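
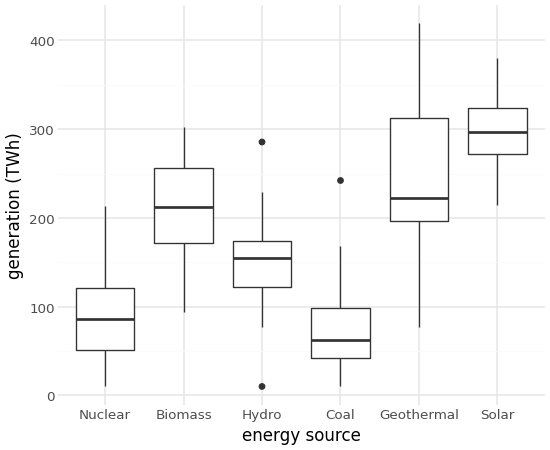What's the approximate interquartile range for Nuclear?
Q3 ≈ 120, Q1 ≈ 60; IQR ≈ 60.

≈ 60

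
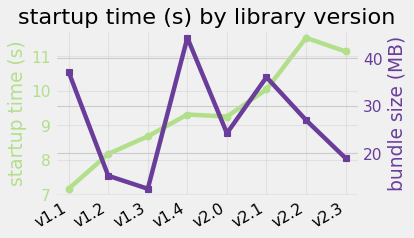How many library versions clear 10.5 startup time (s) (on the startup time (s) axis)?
2

Above 10.5: v2.2, v2.3.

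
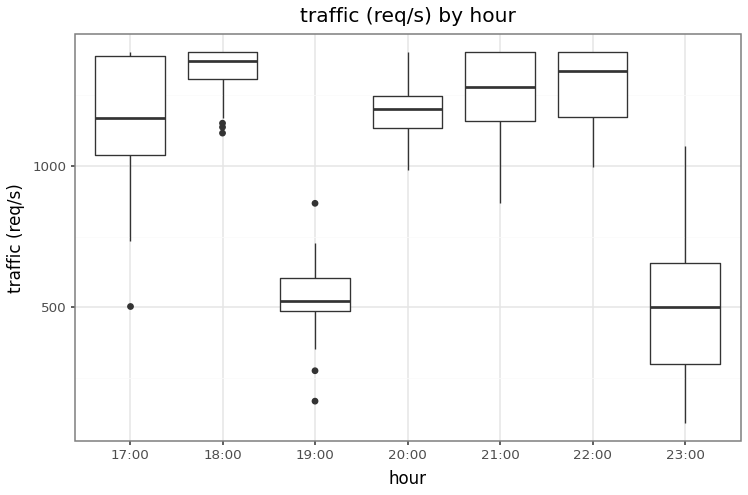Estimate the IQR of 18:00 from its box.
≈ 100

Q3 ≈ 1400, Q1 ≈ 1300; IQR ≈ 100.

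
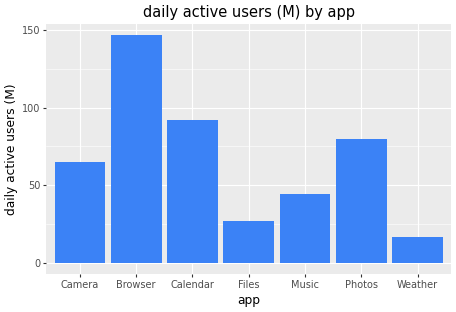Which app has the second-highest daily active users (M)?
Calendar

Top 3: Browser ≈ 140, Calendar ≈ 100, Photos ≈ 80.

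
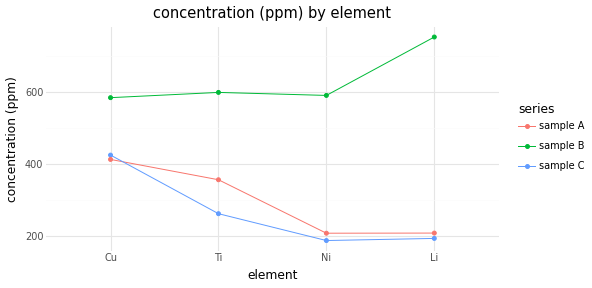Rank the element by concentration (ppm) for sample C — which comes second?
Top 3 for sample C: Cu ≈ 400, Ti ≈ 250, Li ≈ 200.

Ti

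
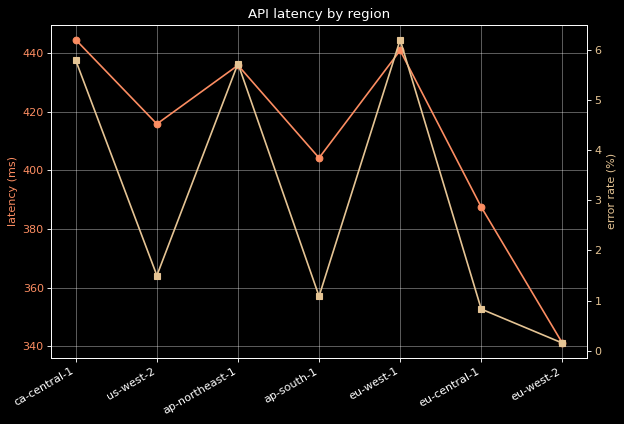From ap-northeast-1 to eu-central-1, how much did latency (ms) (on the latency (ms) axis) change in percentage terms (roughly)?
≈ -11.4%

ap-northeast-1 ≈ 440, eu-central-1 ≈ 390; (390 − 440) / 440 ≈ -11.4%.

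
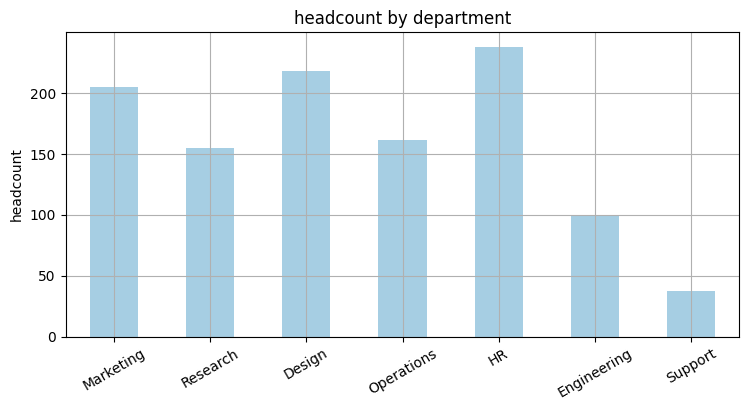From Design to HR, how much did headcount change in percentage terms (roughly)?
Design ≈ 220, HR ≈ 240; (240 − 220) / 220 ≈ +9.1%.

≈ +9.1%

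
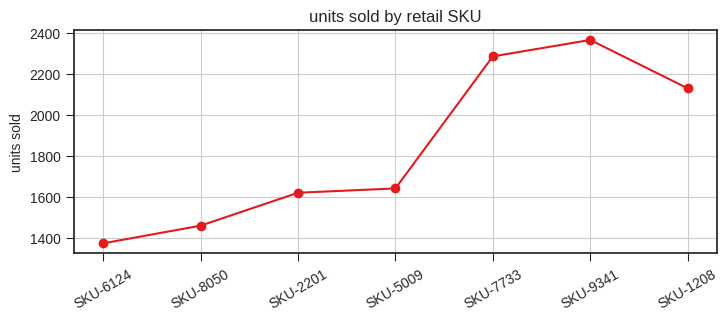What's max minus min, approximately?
≈ 1000

Max SKU-9341 ≈ 2400, min SKU-6124 ≈ 1400; range ≈ 1000.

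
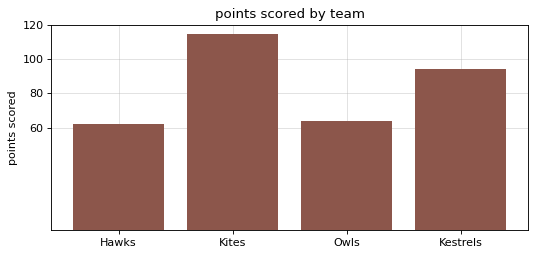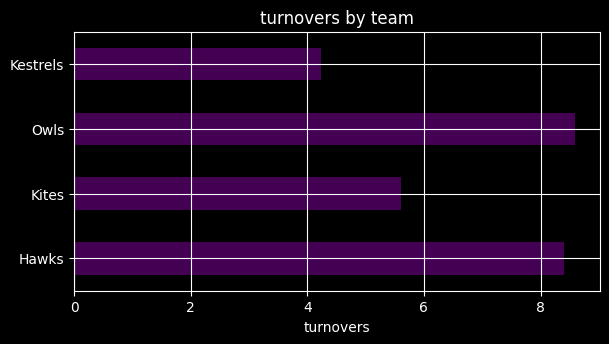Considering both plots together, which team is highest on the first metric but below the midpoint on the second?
Kites

Chart 2 median turnovers ≈ 7; below-median teams: Kites, Kestrels. Among those, Kites has the highest points scored (≈ 120).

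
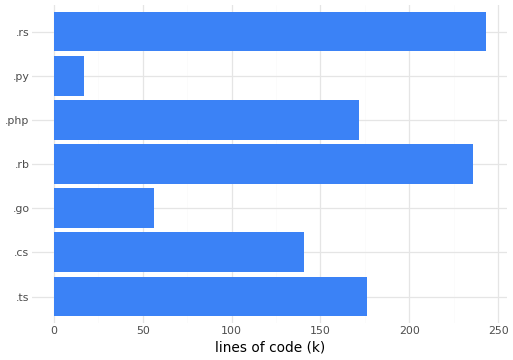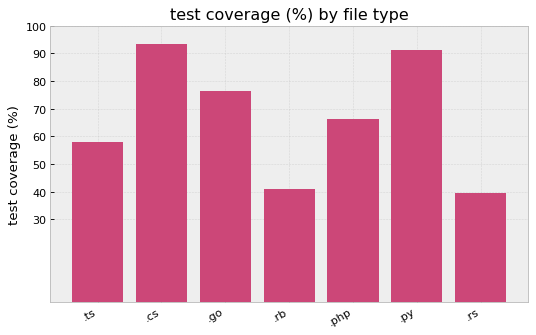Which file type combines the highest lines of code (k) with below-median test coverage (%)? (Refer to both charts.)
.rs

Chart 2 median test coverage (%) ≈ 70; below-median file types: .ts, .rb, .rs. Among those, .rs has the highest lines of code (k) (≈ 250).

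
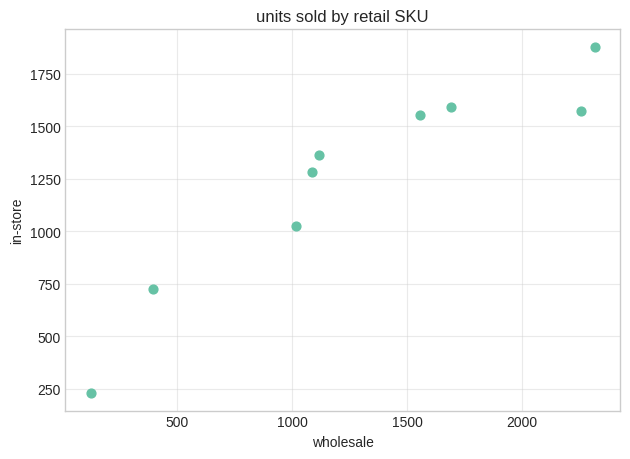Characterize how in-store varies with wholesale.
Points are positively correlated; strong (|r| ≈ 0.9).

positive, strong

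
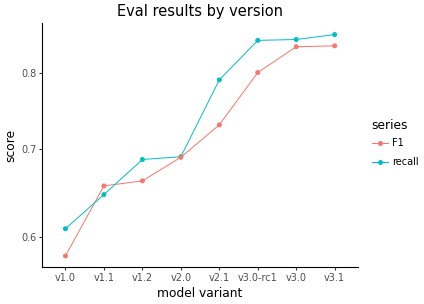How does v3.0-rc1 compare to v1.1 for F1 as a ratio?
v3.0-rc1 ≈ 0.80, v1.1 ≈ 0.65; 0.80/0.65 ≈ 1.23.

≈ 1.23×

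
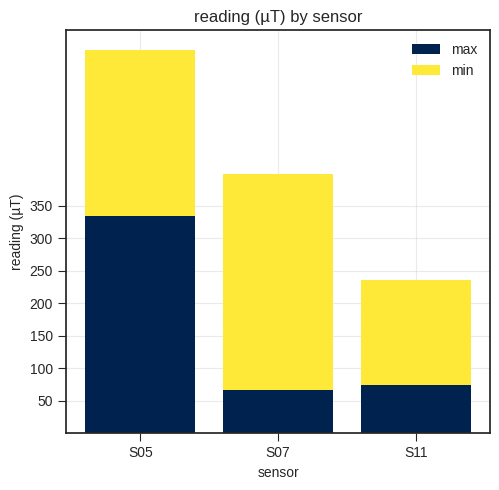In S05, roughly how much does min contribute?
≈ 250

min top ≈ 600, bottom ≈ 350; segment ≈ 250.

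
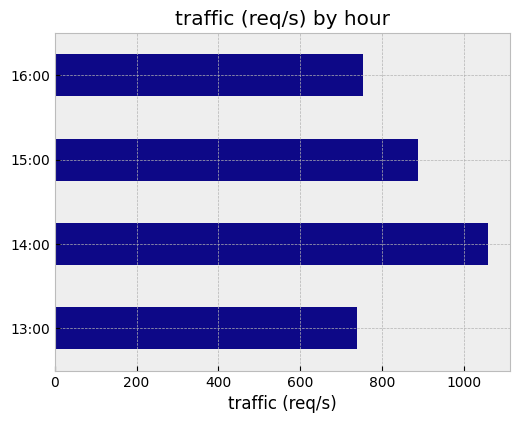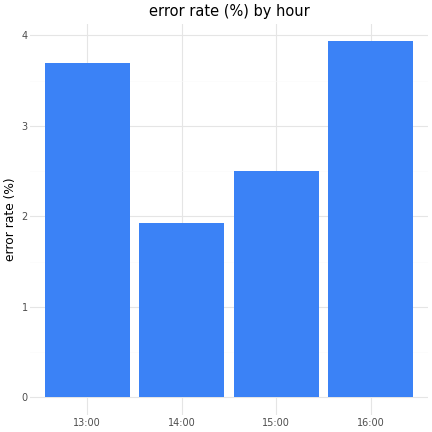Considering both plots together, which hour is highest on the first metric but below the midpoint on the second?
Chart 2 median error rate (%) ≈ 3; below-median hours: 14:00, 15:00. Among those, 14:00 has the highest traffic (req/s) (≈ 1100).

14:00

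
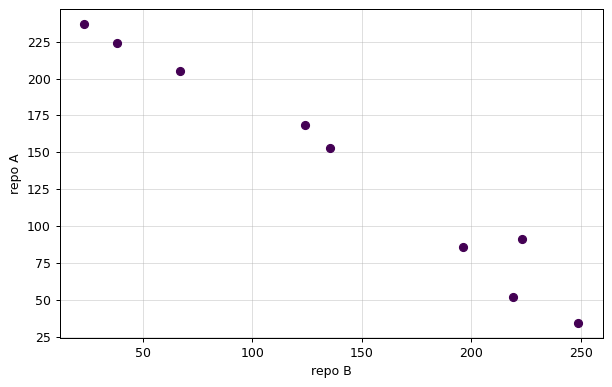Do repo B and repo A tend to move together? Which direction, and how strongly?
Points are negatively correlated; strong (|r| ≈ 1.0).

negative, strong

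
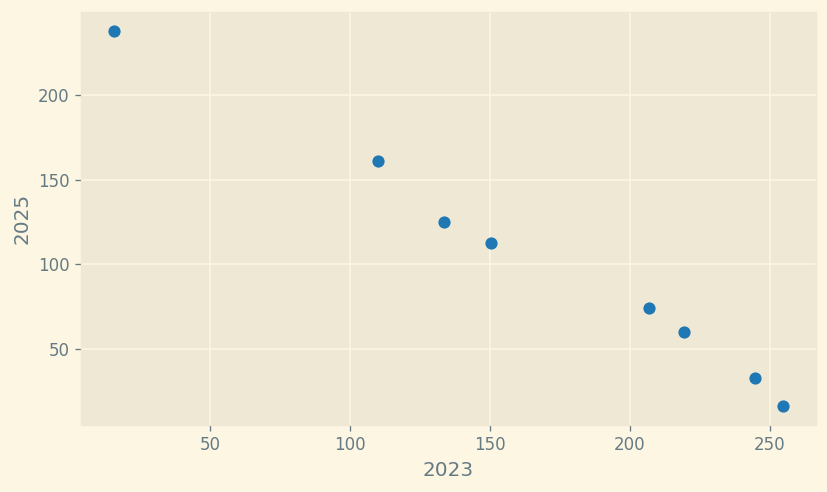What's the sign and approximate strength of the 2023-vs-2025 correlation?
Points are negatively correlated; strong (|r| ≈ 1.0).

negative, strong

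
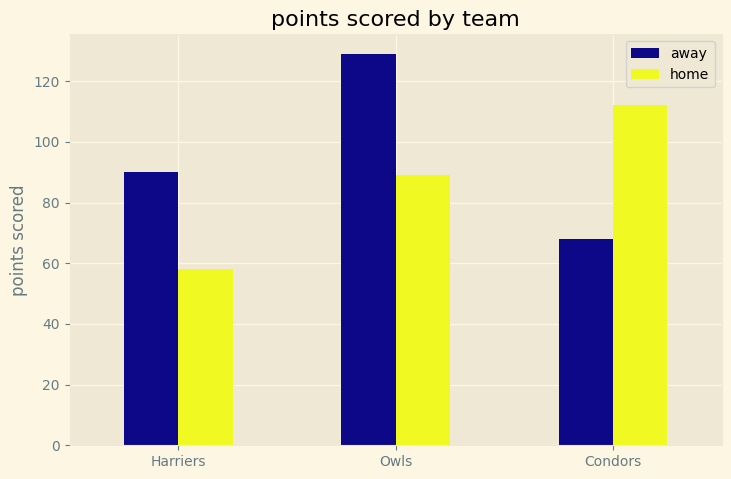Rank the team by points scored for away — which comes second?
Harriers

Top 3 for away: Owls ≈ 120, Harriers ≈ 80, Condors ≈ 60.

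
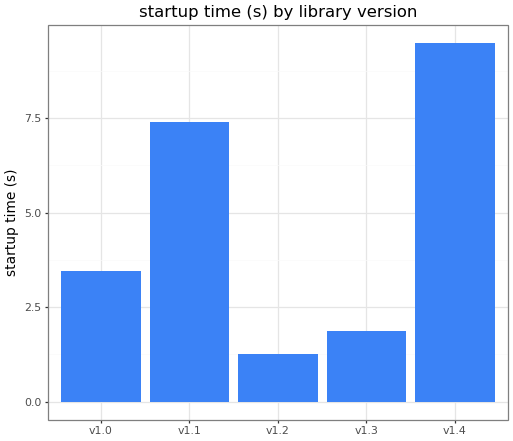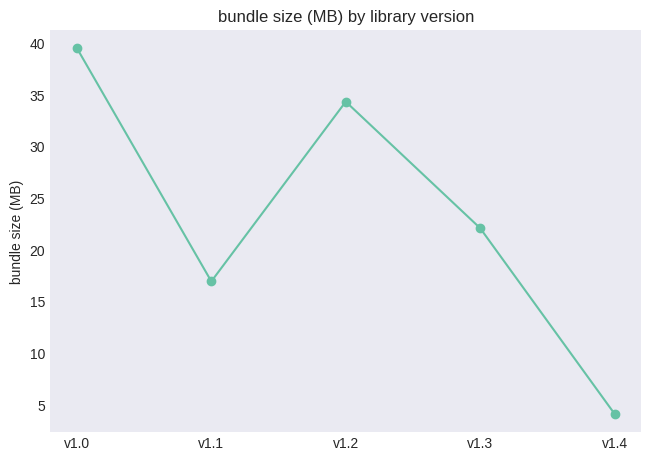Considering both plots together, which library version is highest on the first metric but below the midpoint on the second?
Chart 2 median bundle size (MB) ≈ 20; below-median library versions: v1.1, v1.4. Among those, v1.4 has the highest startup time (s) (≈ 9).

v1.4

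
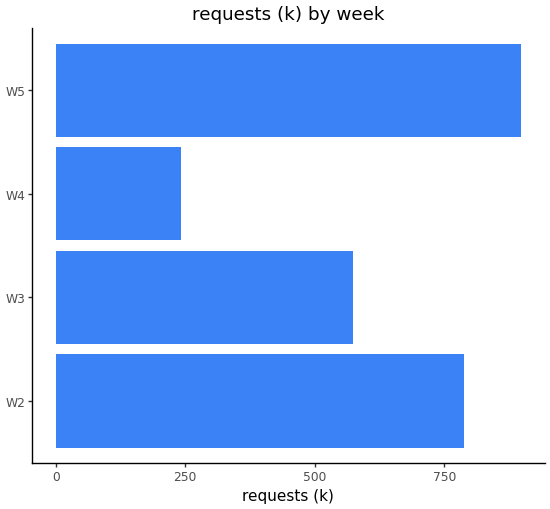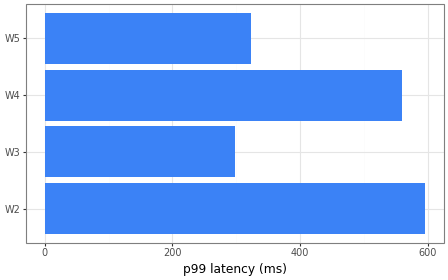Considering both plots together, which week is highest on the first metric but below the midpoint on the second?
W5

Chart 2 median p99 latency (ms) ≈ 400; below-median weeks: W3, W5. Among those, W5 has the highest requests (k) (≈ 900).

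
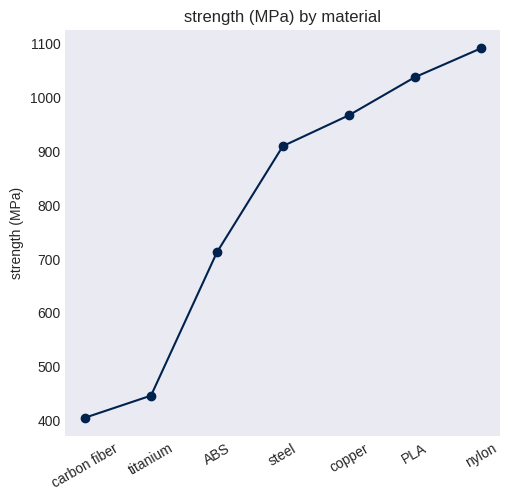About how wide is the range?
Max nylon ≈ 1100, min carbon fiber ≈ 400; range ≈ 700.

≈ 700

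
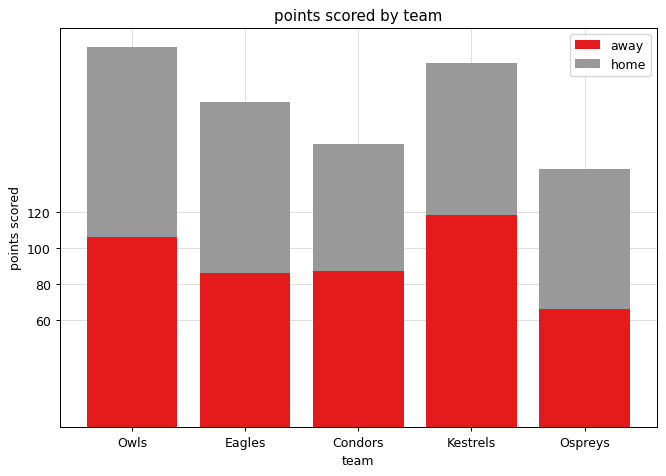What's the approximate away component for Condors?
≈ 80

away top ≈ 80, bottom ≈ 0; segment ≈ 80.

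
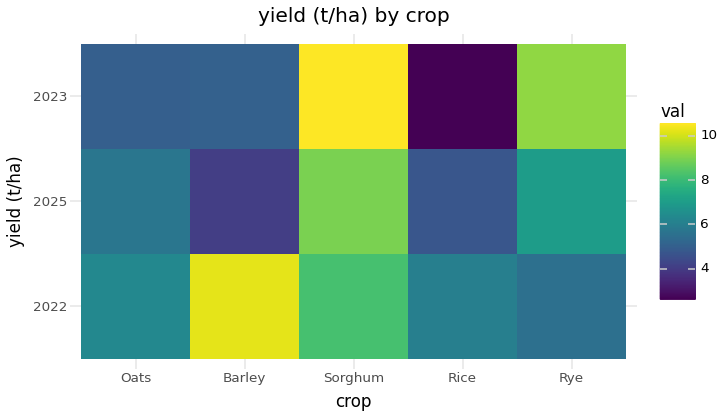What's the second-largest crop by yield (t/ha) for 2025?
Top 3 for 2025: Sorghum ≈ 9, Rye ≈ 7, Oats ≈ 6.

Rye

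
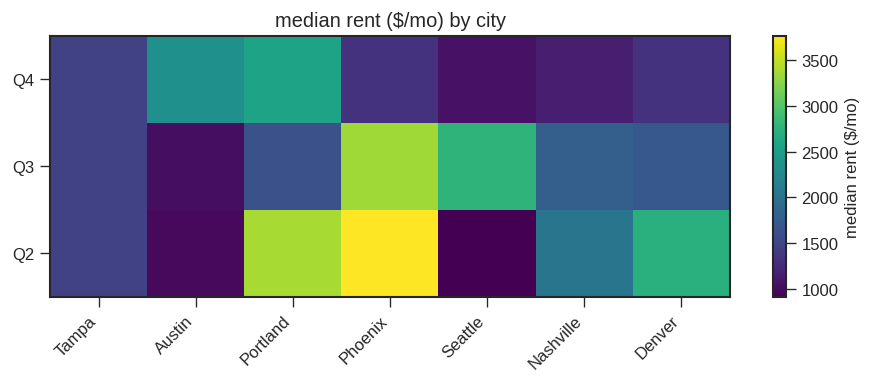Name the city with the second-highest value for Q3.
Seattle

Top 3 for Q3: Phoenix ≈ 3500, Seattle ≈ 3000, Nashville ≈ 2000.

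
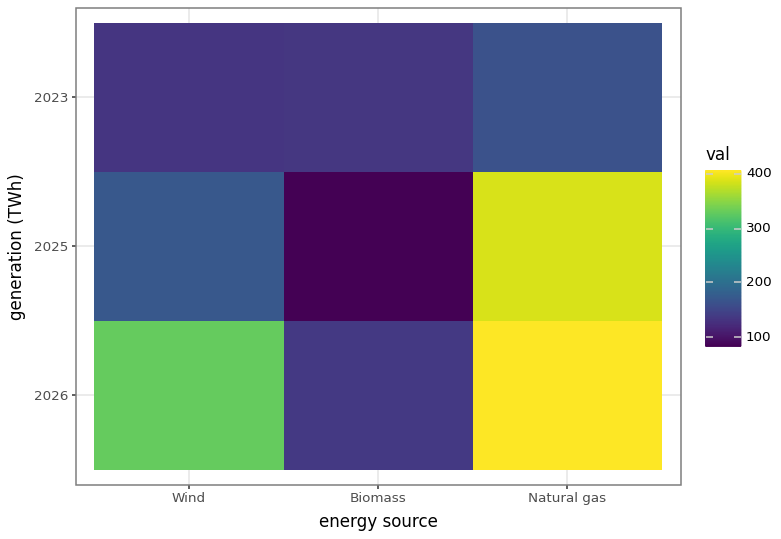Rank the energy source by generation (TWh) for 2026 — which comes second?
Wind

Top 3 for 2026: Natural gas ≈ 400, Wind ≈ 350, Biomass ≈ 150.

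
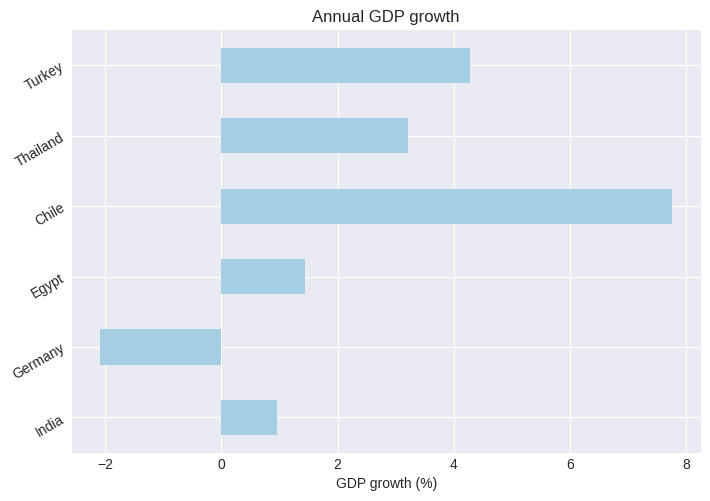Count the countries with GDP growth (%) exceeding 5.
Above 5: Chile.

1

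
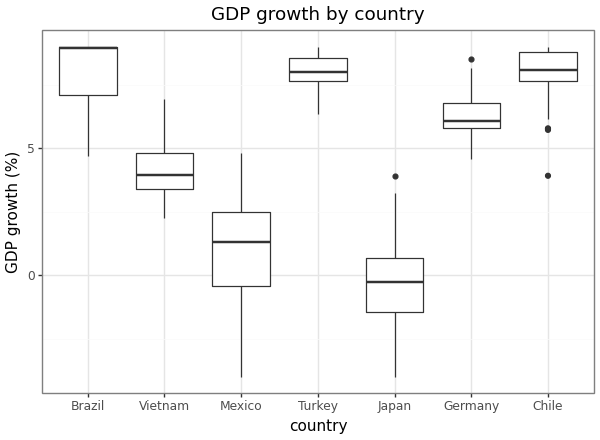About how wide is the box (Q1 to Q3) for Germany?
Q3 ≈ 7, Q1 ≈ 6; IQR ≈ 1.

≈ 1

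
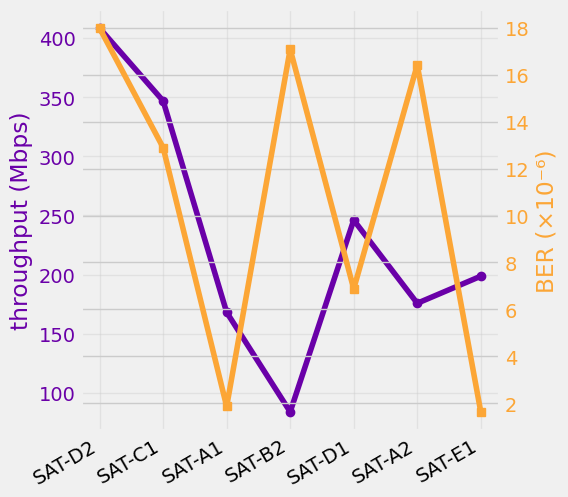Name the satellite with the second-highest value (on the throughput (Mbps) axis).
Top 3 (on the throughput (Mbps) axis): SAT-D2 ≈ 400, SAT-C1 ≈ 350, SAT-D1 ≈ 250.

SAT-C1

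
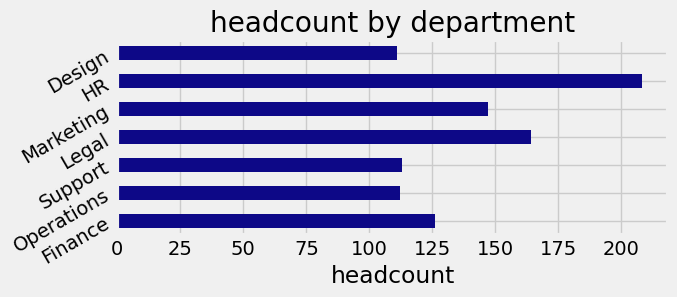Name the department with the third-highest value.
Marketing

Top 4: HR ≈ 200, Legal ≈ 160, Marketing ≈ 140, Finance ≈ 120.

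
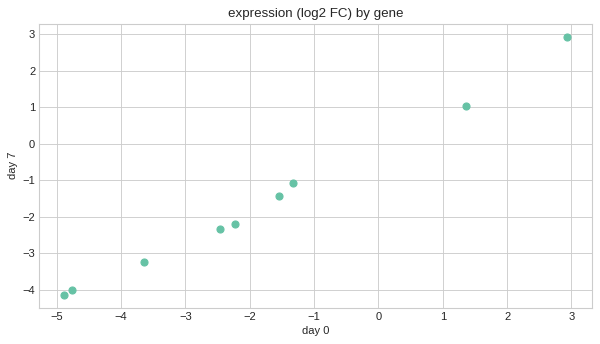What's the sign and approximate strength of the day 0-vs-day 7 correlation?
positive, strong

Points are positively correlated; strong (|r| ≈ 1.0).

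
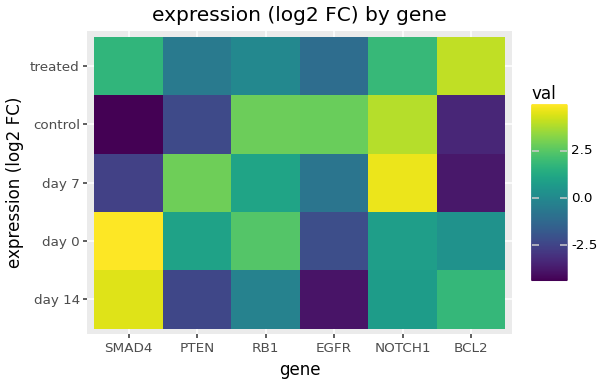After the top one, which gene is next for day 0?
Top 3 for day 0: SMAD4 ≈ 5, RB1 ≈ 2, PTEN ≈ 1.

RB1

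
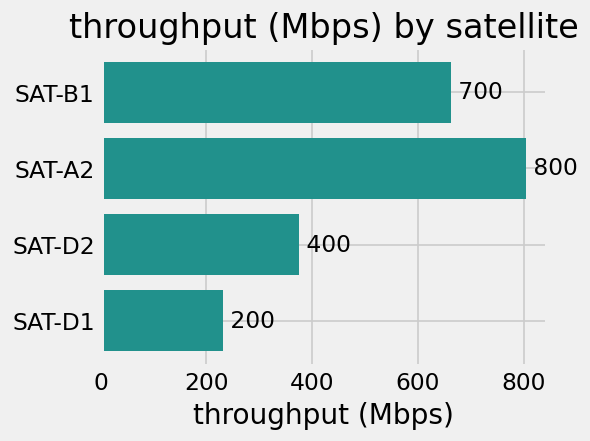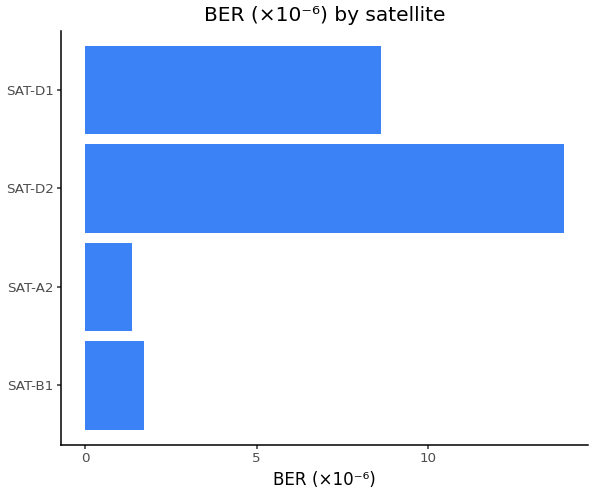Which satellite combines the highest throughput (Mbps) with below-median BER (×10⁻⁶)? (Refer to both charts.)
SAT-A2

Chart 2 median BER (×10⁻⁶) ≈ 6; below-median satellites: SAT-B1, SAT-A2. Among those, SAT-A2 has the highest throughput (Mbps) (≈ 800).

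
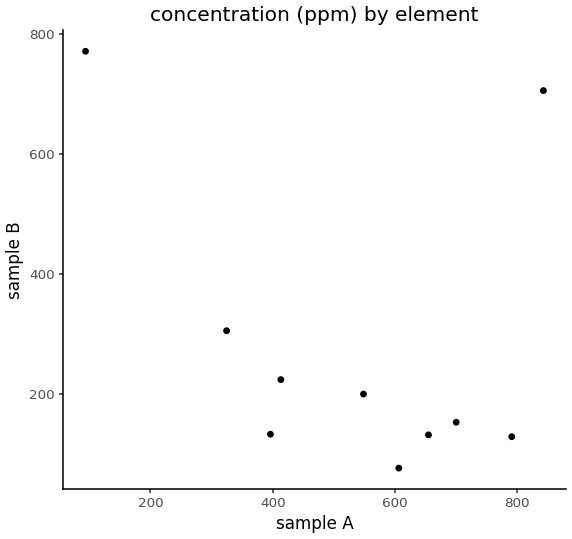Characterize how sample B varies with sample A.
negative, weak

Points are negatively correlated; weak (|r| ≈ 0.3).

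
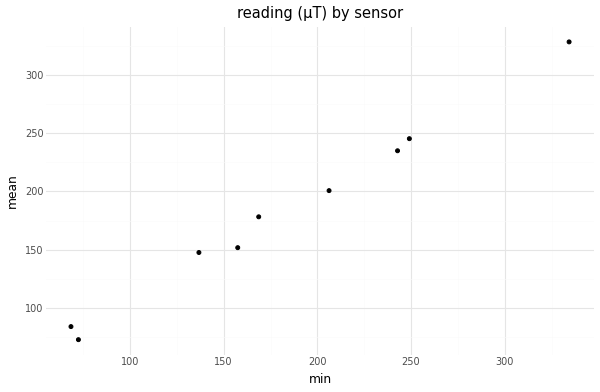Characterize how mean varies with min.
positive, strong

Points are positively correlated; strong (|r| ≈ 1.0).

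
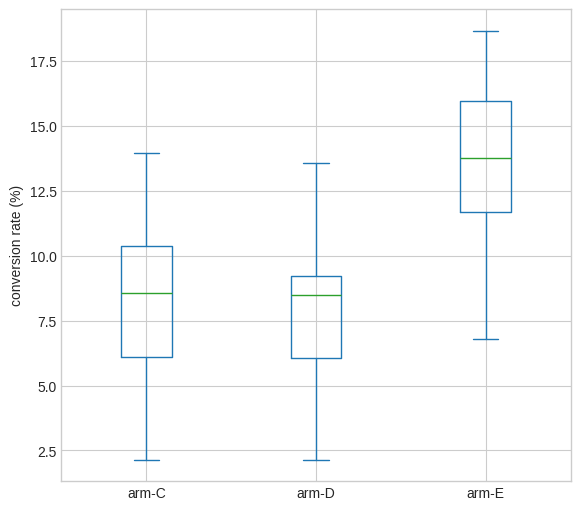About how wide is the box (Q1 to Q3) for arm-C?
≈ 4.5

Q3 ≈ 10.5, Q1 ≈ 6.0; IQR ≈ 4.5.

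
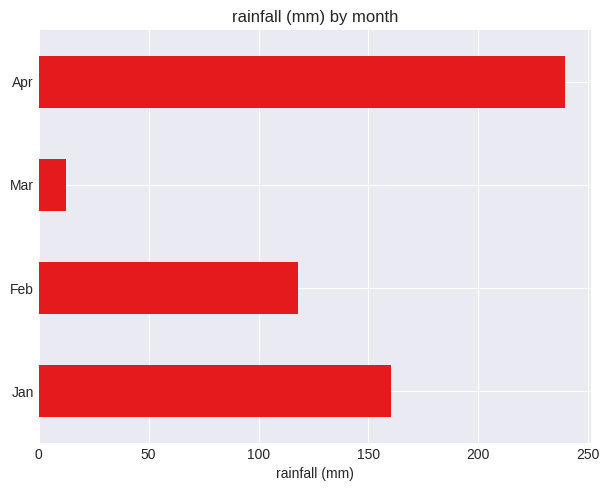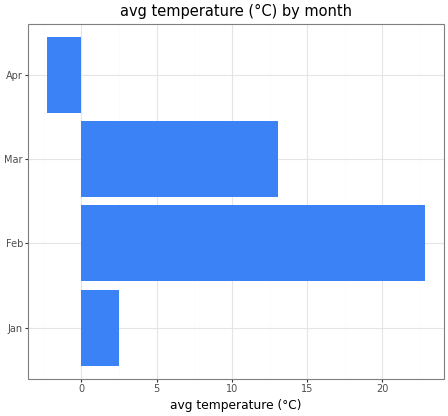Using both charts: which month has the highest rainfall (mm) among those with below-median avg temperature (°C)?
Apr

Chart 2 median avg temperature (°C) ≈ 10; below-median months: Jan, Apr. Among those, Apr has the highest rainfall (mm) (≈ 250).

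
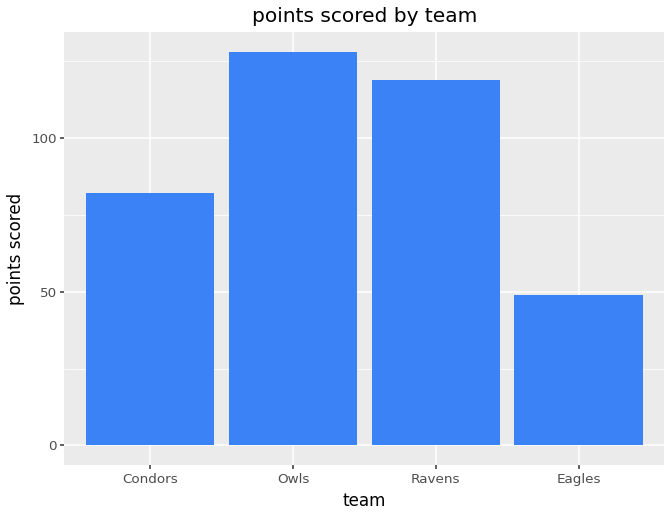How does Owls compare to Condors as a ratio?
Owls ≈ 120, Condors ≈ 80; 120/80 ≈ 1.5.

≈ 1.5×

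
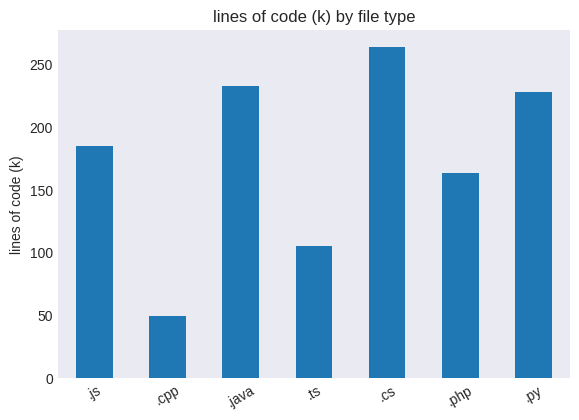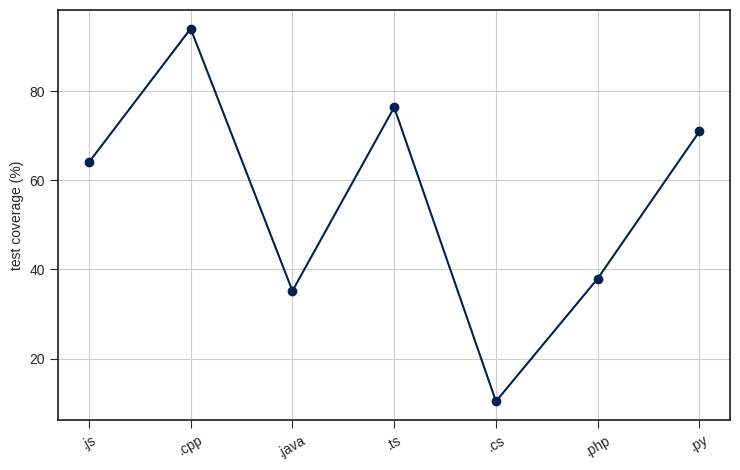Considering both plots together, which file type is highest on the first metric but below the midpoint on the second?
.cs

Chart 2 median test coverage (%) ≈ 60; below-median file types: .java, .cs, .php. Among those, .cs has the highest lines of code (k) (≈ 275).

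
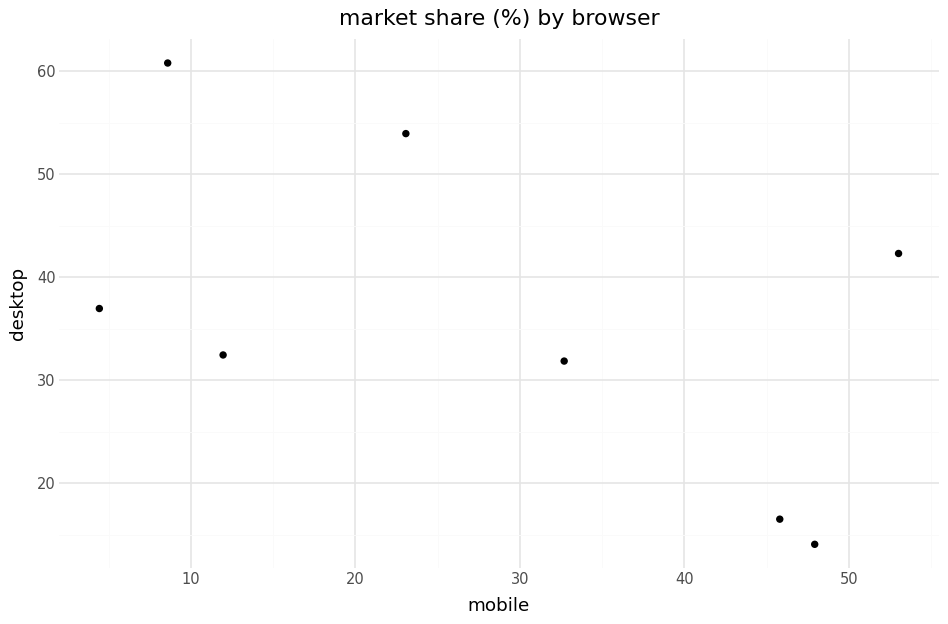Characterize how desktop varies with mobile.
Points are negatively correlated; moderate (|r| ≈ 0.5).

negative, moderate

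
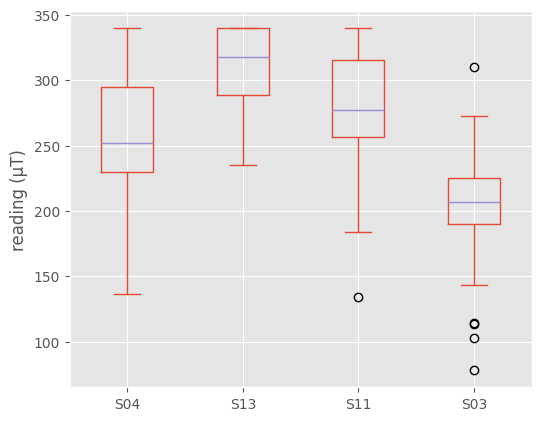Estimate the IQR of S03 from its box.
Q3 ≈ 230, Q1 ≈ 190; IQR ≈ 40.

≈ 40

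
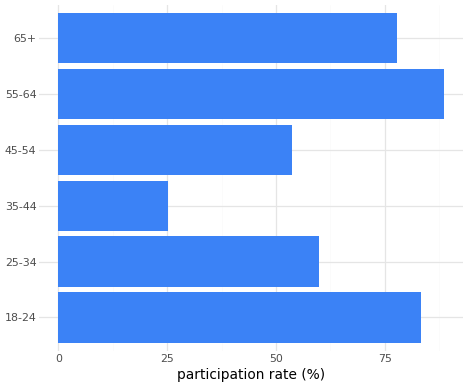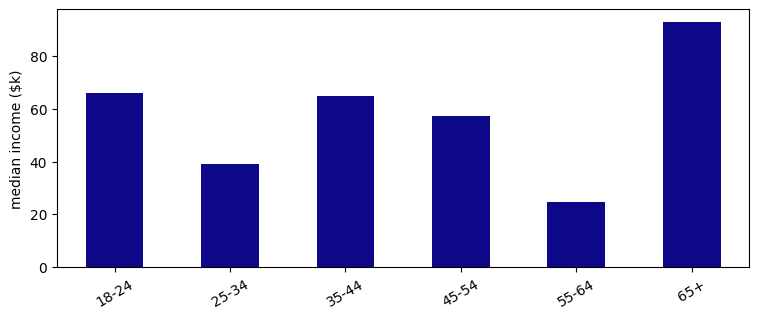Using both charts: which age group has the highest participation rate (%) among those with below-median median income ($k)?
Chart 2 median median income ($k) ≈ 60; below-median age groups: 25-34, 45-54, 55-64. Among those, 55-64 has the highest participation rate (%) (≈ 90).

55-64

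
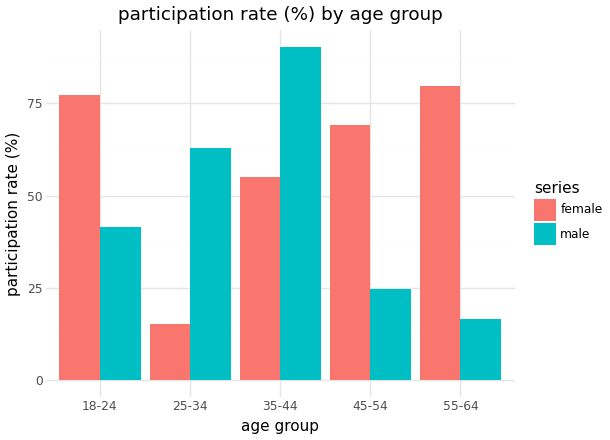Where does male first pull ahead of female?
25-34

18-24: male ≈ 40 vs female ≈ 80 (not yet); 25-34: male ≈ 60 vs female ≈ 20 (first crossover).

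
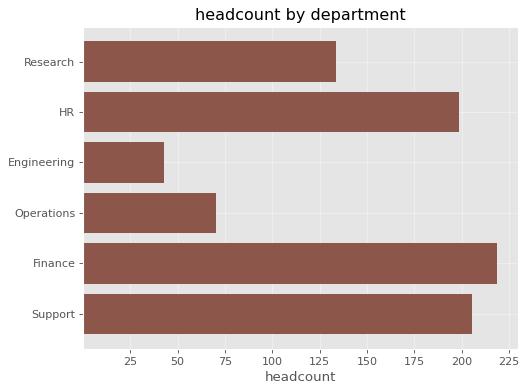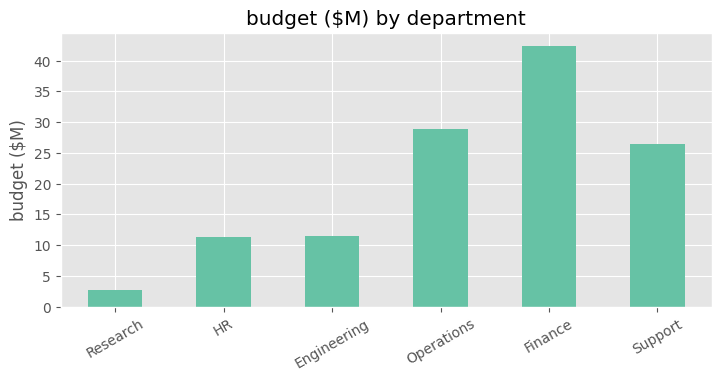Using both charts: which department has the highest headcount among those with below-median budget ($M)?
HR

Chart 2 median budget ($M) ≈ 20; below-median departments: Research, HR, Engineering. Among those, HR has the highest headcount (≈ 200).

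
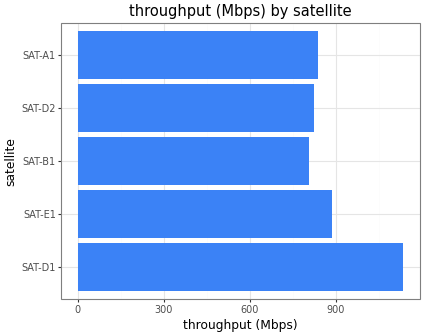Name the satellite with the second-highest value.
Top 3: SAT-D1 ≈ 1100, SAT-E1 ≈ 900, SAT-A1 ≈ 800.

SAT-E1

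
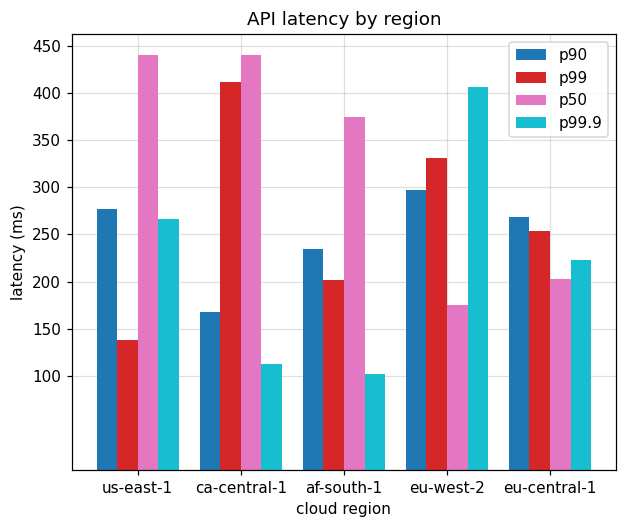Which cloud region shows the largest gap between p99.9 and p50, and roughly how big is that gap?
ca-central-1, ≈ 350 ms

ca-central-1: p99.9 ≈ 100, p50 ≈ 450 → gap ≈ 350. Next-largest (af-south-1) is only ≈ 250.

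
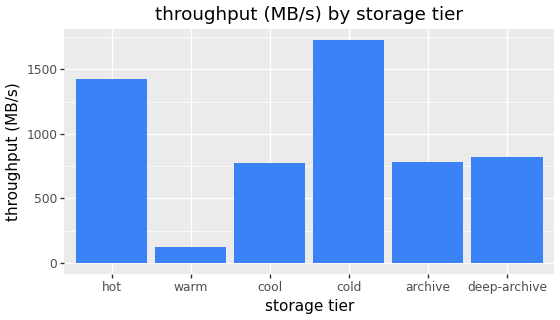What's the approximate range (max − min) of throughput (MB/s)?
≈ 1600

Max cold ≈ 1800, min warm ≈ 200; range ≈ 1600.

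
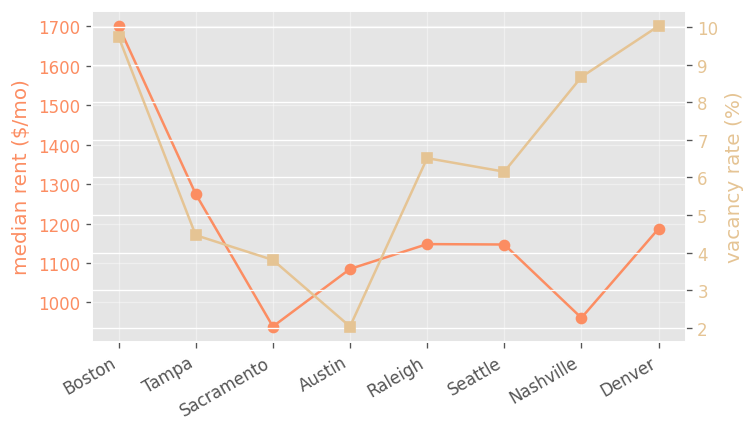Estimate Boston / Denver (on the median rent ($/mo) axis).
Boston ≈ 1700, Denver ≈ 1200; 1700/1200 ≈ 1.42.

≈ 1.42×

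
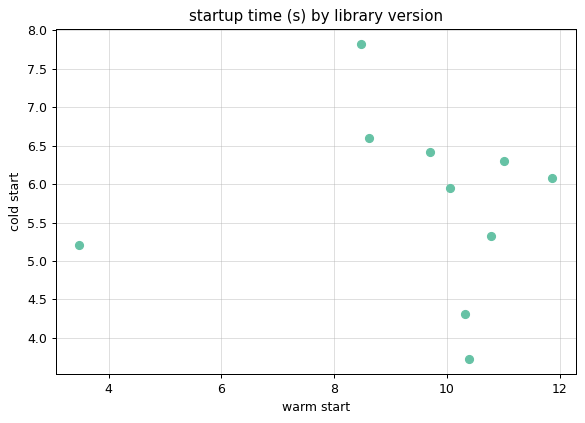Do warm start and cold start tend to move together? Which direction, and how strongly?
no clear correlation

Points are roughly uncorrelated; weak (|r| ≈ 0.1).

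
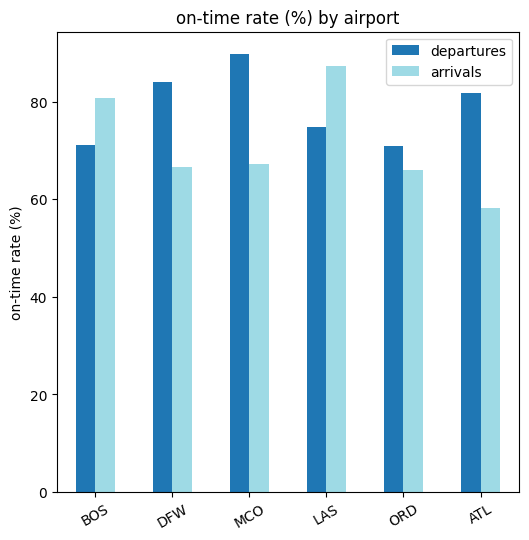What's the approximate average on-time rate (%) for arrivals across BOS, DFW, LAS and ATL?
≈ 75

(80 + 70 + 90 + 60) / 4 ≈ 75.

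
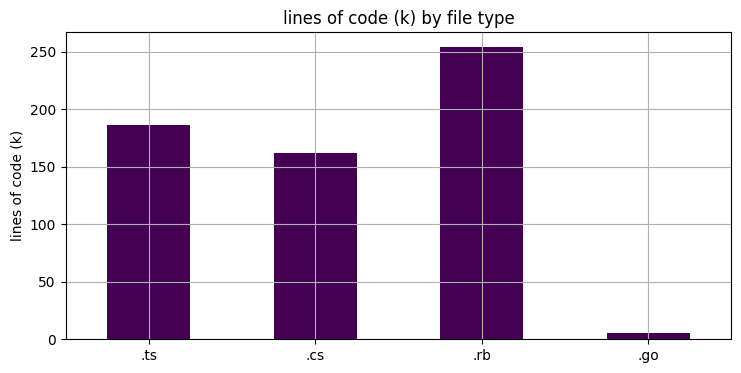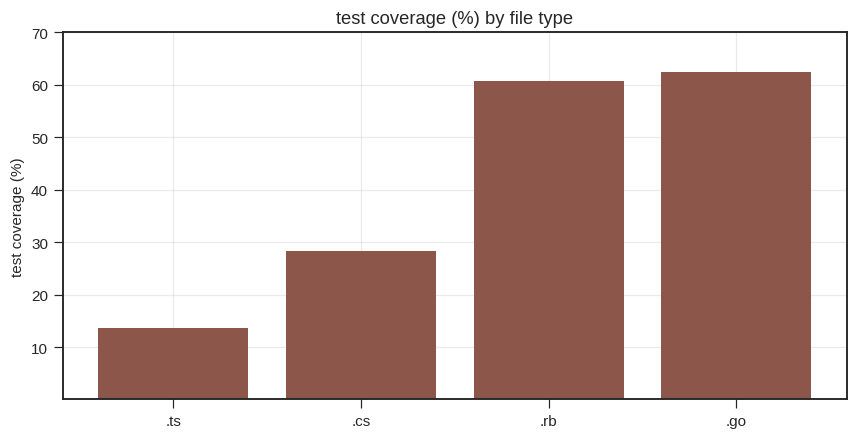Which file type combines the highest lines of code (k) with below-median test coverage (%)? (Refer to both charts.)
.ts

Chart 2 median test coverage (%) ≈ 40; below-median file types: .ts, .cs. Among those, .ts has the highest lines of code (k) (≈ 175).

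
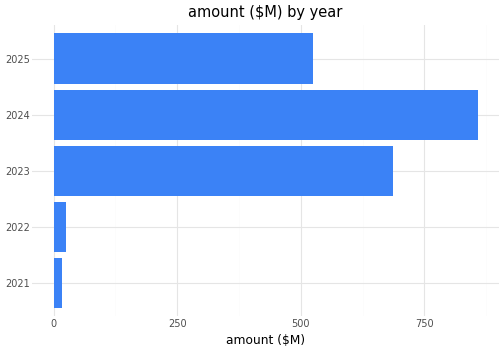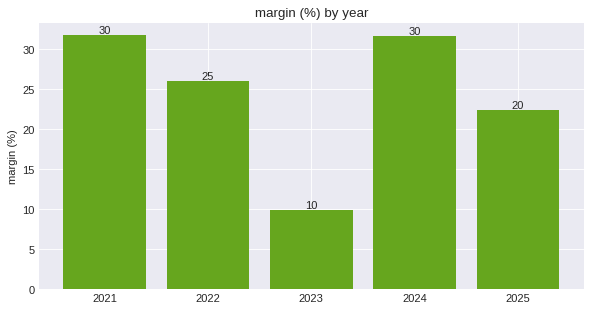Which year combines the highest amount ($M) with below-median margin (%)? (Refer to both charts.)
Chart 2 median margin (%) ≈ 25; below-median years: 2023, 2025. Among those, 2023 has the highest amount ($M) (≈ 700).

2023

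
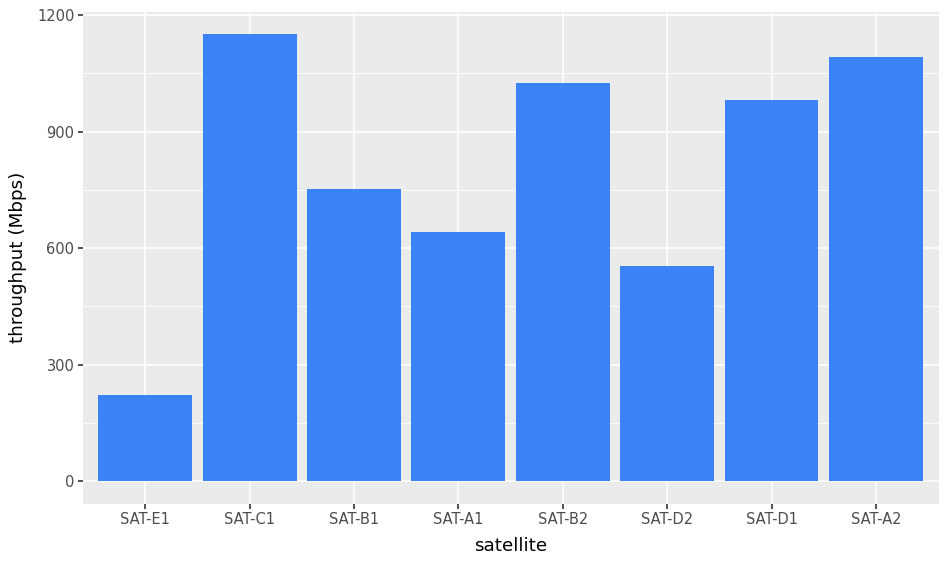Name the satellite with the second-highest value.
Top 3: SAT-C1 ≈ 1200, SAT-A2 ≈ 1100, SAT-B2 ≈ 1000.

SAT-A2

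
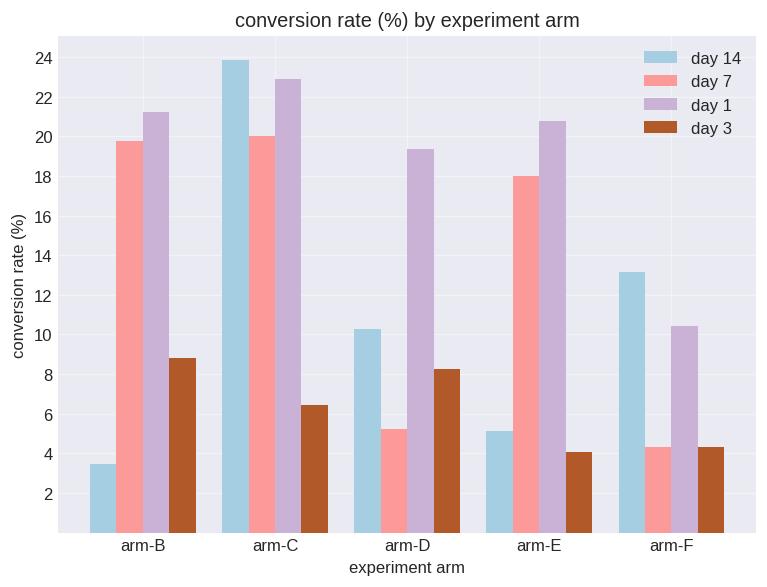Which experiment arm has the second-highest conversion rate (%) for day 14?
Top 3 for day 14: arm-C ≈ 24, arm-F ≈ 14, arm-D ≈ 10.

arm-F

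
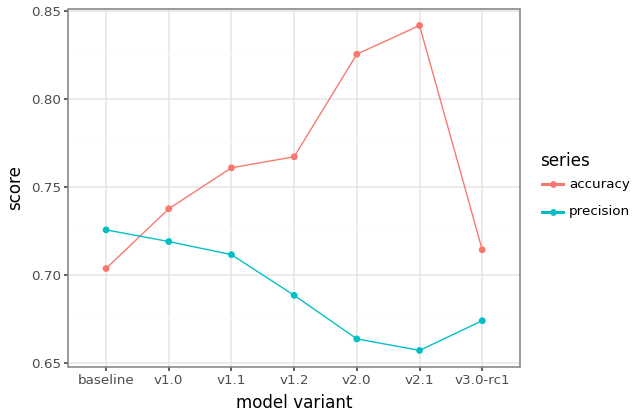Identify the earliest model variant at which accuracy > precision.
v1.0

baseline: accuracy ≈ 0.70 vs precision ≈ 0.72 (not yet); v1.0: accuracy ≈ 0.74 vs precision ≈ 0.72 (first crossover).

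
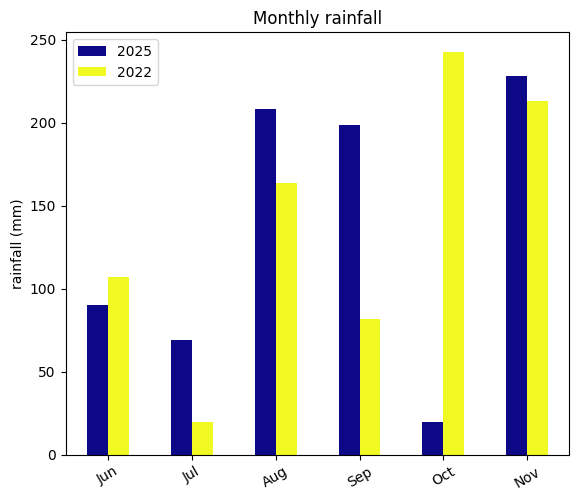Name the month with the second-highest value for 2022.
Nov

Top 3 for 2022: Oct ≈ 250, Nov ≈ 225, Aug ≈ 175.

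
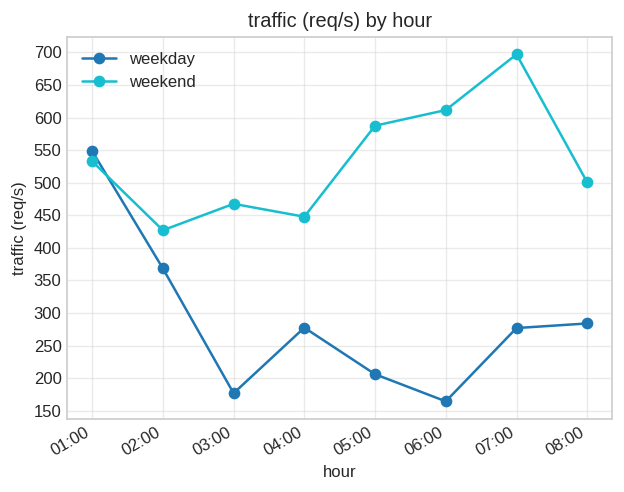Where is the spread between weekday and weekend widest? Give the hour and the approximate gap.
06:00: weekday ≈ 150, weekend ≈ 600 → gap ≈ 450. Next-largest (07:00) is only ≈ 400.

06:00, ≈ 450 req/s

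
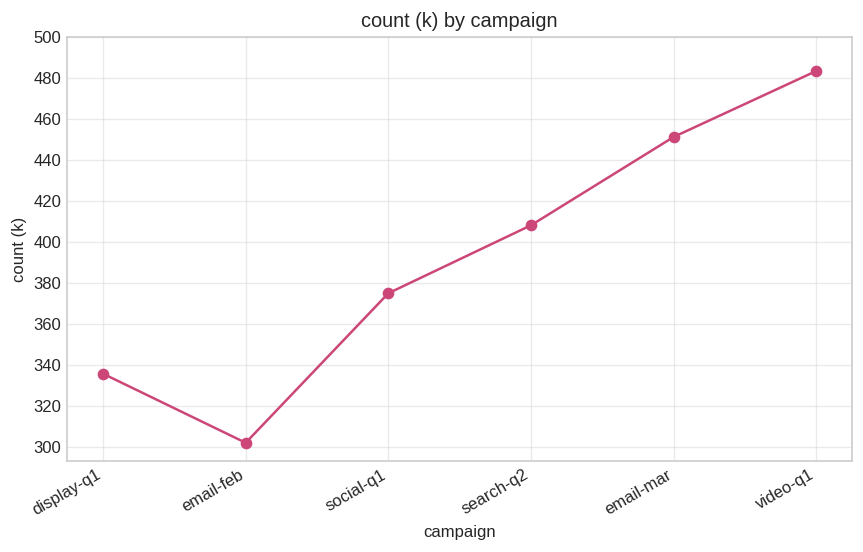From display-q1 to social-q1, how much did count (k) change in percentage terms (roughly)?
display-q1 ≈ 340, social-q1 ≈ 380; (380 − 340) / 340 ≈ +11.8%.

≈ +11.8%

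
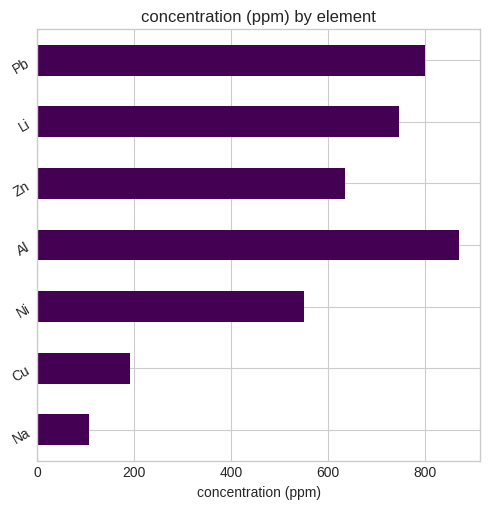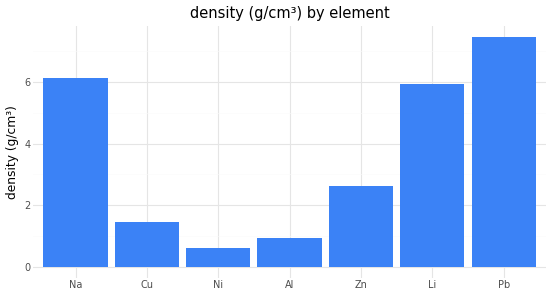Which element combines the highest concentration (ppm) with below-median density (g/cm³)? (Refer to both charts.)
Al

Chart 2 median density (g/cm³) ≈ 3; below-median elements: Cu, Ni, Al. Among those, Al has the highest concentration (ppm) (≈ 900).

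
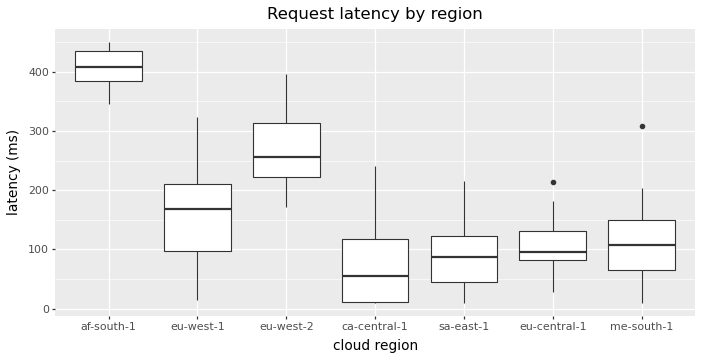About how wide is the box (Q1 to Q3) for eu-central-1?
≈ 50

Q3 ≈ 150, Q1 ≈ 100; IQR ≈ 50.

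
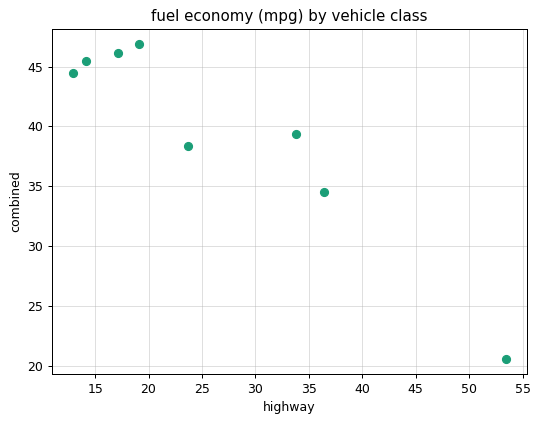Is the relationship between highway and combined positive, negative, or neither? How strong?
negative, strong

Points are negatively correlated; strong (|r| ≈ 0.9).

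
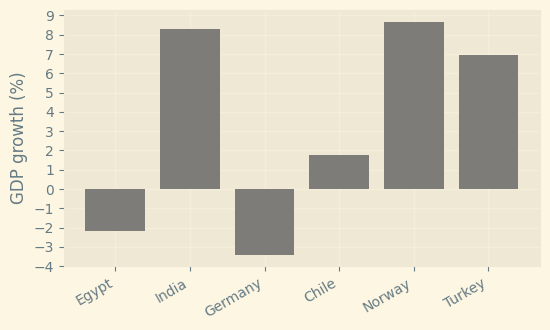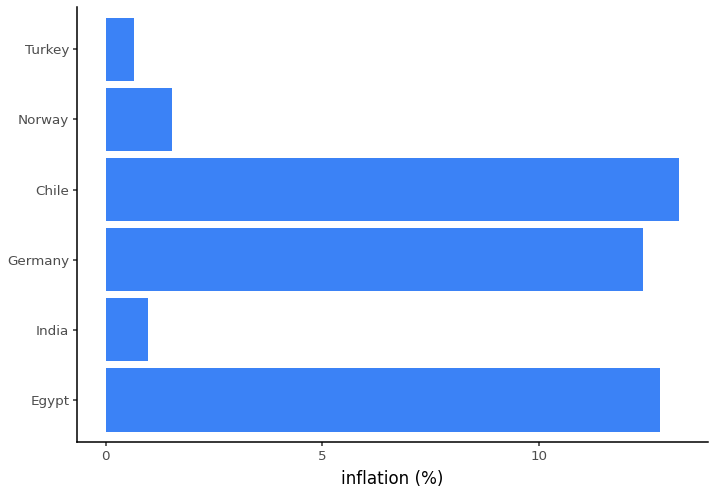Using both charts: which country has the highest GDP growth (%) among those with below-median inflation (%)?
Norway

Chart 2 median inflation (%) ≈ 6; below-median countries: India, Norway, Turkey. Among those, Norway has the highest GDP growth (%) (≈ 9).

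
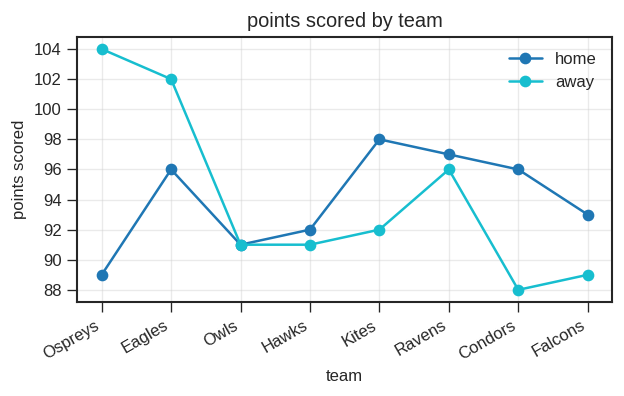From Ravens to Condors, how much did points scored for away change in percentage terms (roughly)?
Ravens ≈ 96, Condors ≈ 88; (88 − 96) / 96 ≈ -8.3%.

≈ -8.3%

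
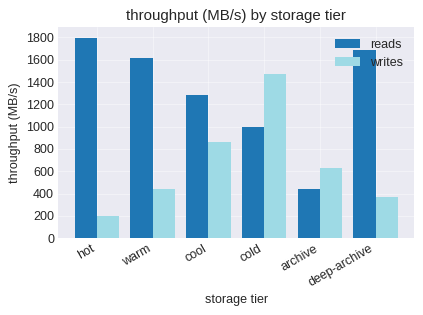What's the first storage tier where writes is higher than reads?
cold

cool: writes ≈ 800 vs reads ≈ 1200 (not yet); cold: writes ≈ 1400 vs reads ≈ 1000 (first crossover).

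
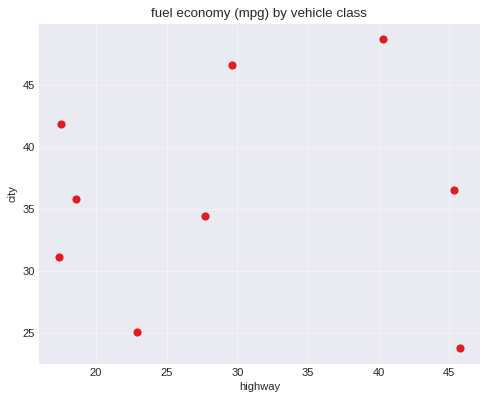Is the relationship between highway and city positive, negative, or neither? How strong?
Points are roughly uncorrelated; weak (|r| ≈ 0.0).

no clear correlation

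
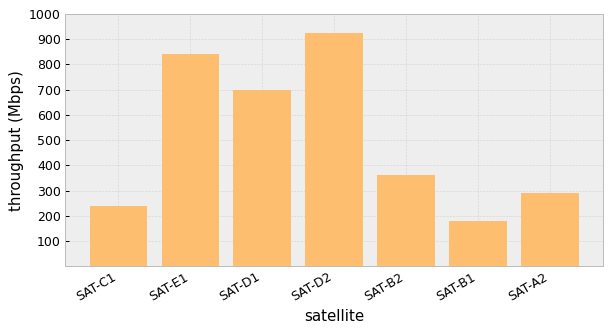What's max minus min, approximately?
Max SAT-D2 ≈ 900, min SAT-B1 ≈ 200; range ≈ 700.

≈ 700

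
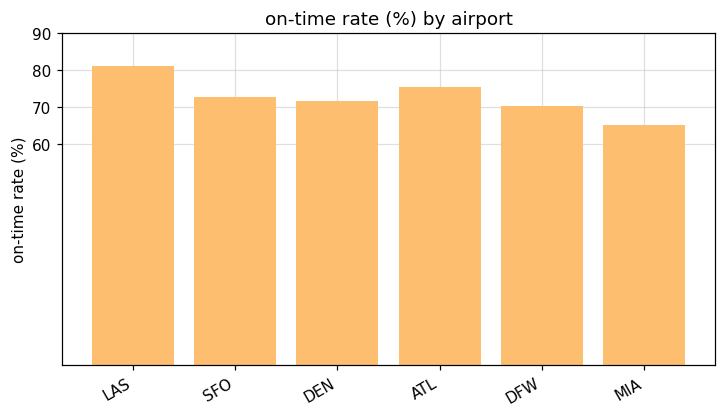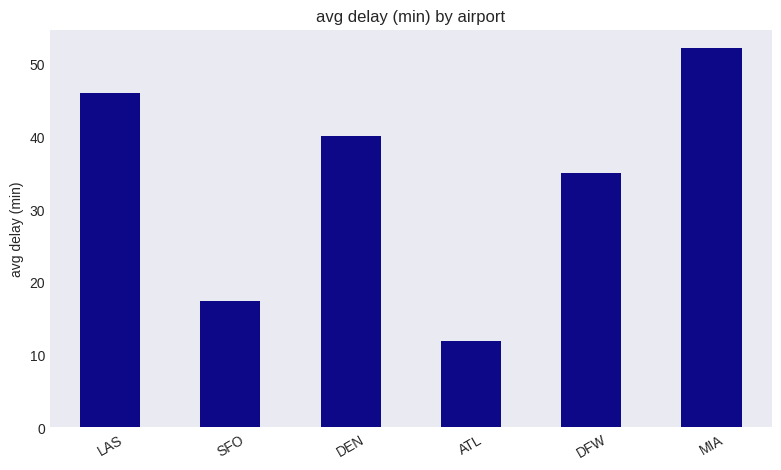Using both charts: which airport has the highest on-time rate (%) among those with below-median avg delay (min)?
ATL

Chart 2 median avg delay (min) ≈ 40; below-median airports: SFO, ATL, DFW. Among those, ATL has the highest on-time rate (%) (≈ 80).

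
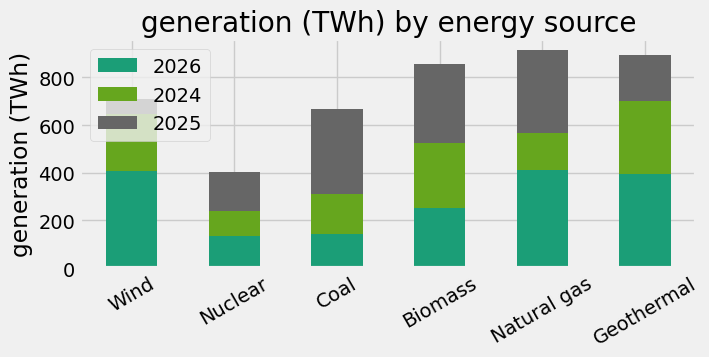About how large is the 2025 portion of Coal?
2025 top ≈ 700, bottom ≈ 300; segment ≈ 400.

≈ 400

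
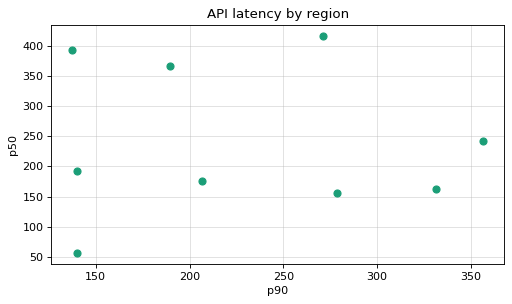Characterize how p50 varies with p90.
no clear correlation

Points are roughly uncorrelated; weak (|r| ≈ 0.0).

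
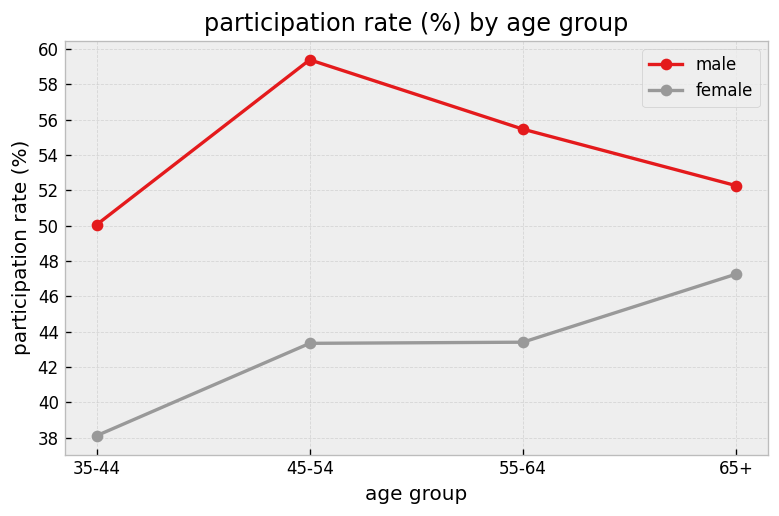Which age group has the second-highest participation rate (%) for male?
Top 3 for male: 45-54 ≈ 60, 55-64 ≈ 56, 65+ ≈ 52.

55-64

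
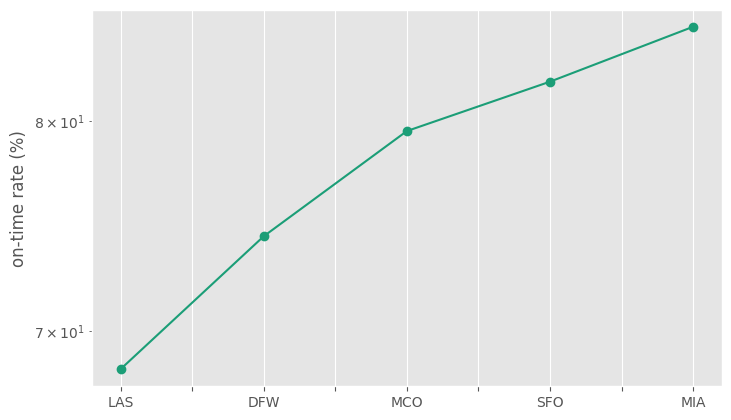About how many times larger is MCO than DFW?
MCO ≈ 80, DFW ≈ 74; 80/74 ≈ 1.08.

≈ 1.08×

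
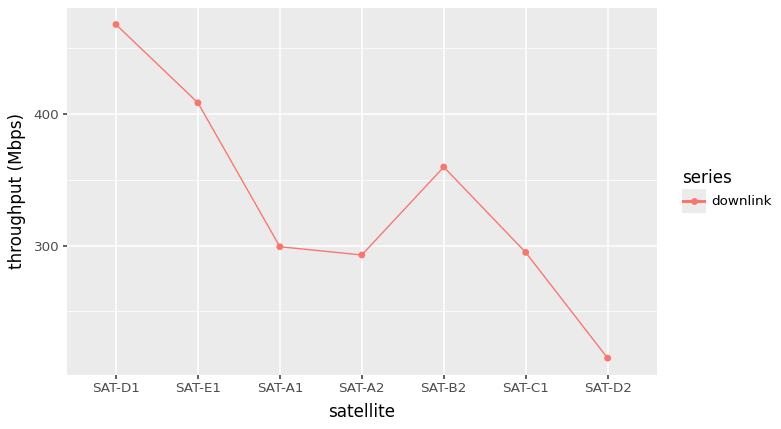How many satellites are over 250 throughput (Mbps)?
6

Above 250: SAT-D1, SAT-E1, SAT-A1, SAT-A2, SAT-B2, SAT-C1.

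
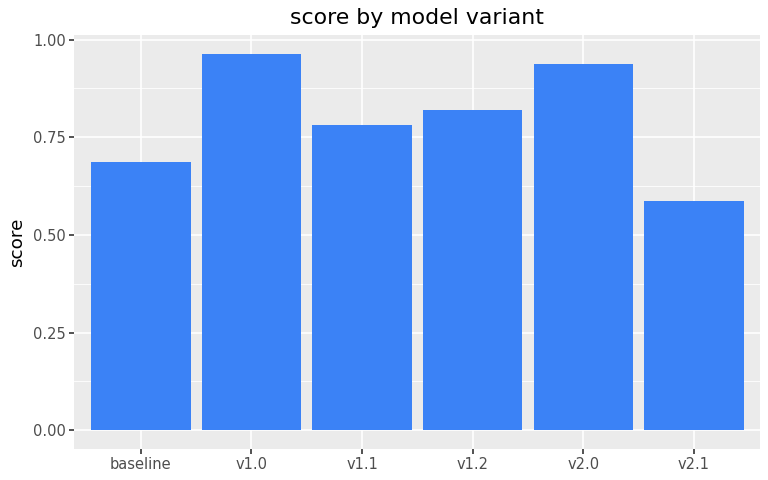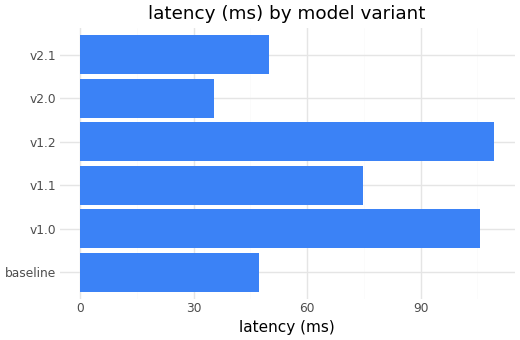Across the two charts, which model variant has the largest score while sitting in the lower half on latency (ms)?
v2.0

Chart 2 median latency (ms) ≈ 60; below-median model variants: baseline, v2.0, v2.1. Among those, v2.0 has the highest score (≈ 0.9).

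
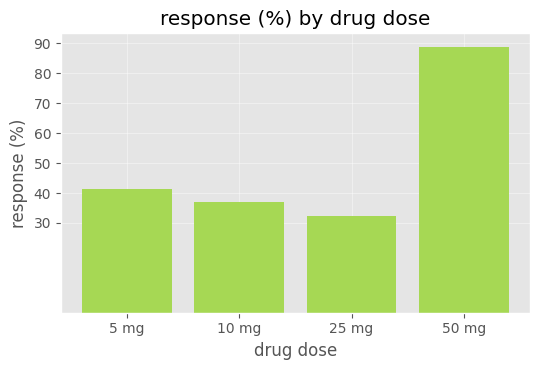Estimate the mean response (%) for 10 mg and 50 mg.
≈ 65

(40 + 90) / 2 ≈ 65.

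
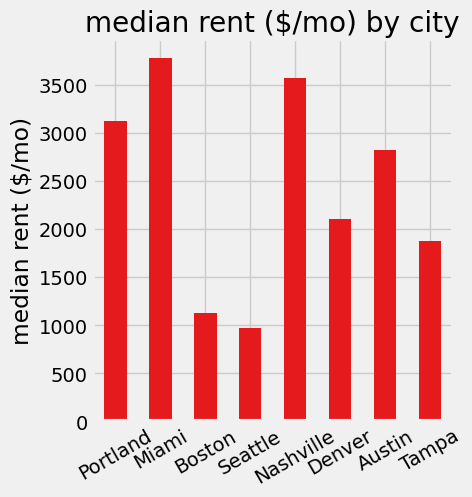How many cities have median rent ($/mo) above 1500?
Above 1500: Portland, Miami, Nashville, Denver, Austin, Tampa.

6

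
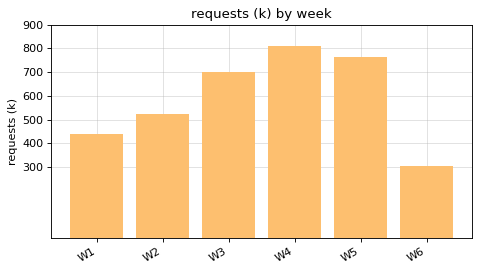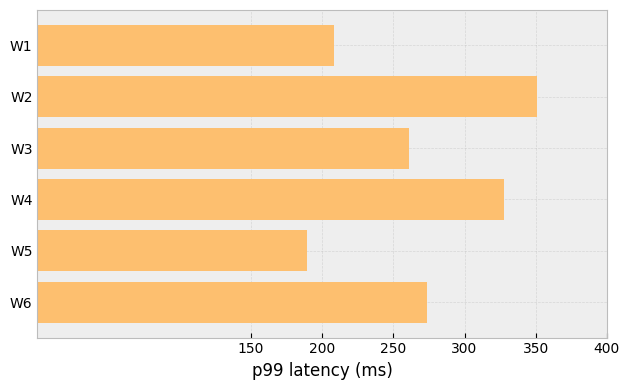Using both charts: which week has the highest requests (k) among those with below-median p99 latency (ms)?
W5

Chart 2 median p99 latency (ms) ≈ 250; below-median weeks: W1, W3, W5. Among those, W5 has the highest requests (k) (≈ 800).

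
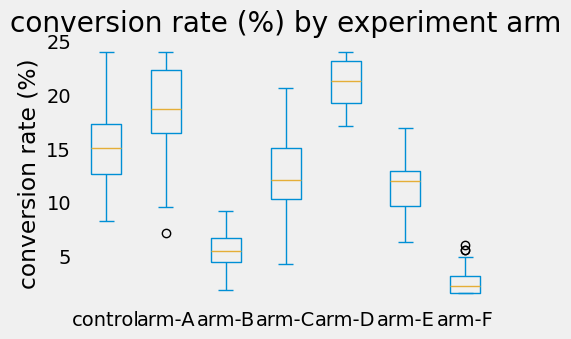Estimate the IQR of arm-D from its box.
≈ 4

Q3 ≈ 24, Q1 ≈ 20; IQR ≈ 4.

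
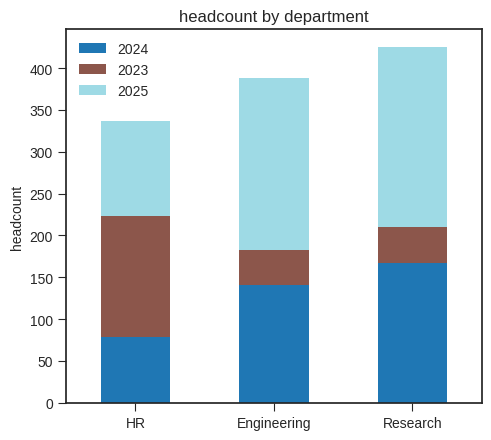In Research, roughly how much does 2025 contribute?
2025 top ≈ 400, bottom ≈ 200; segment ≈ 200.

≈ 200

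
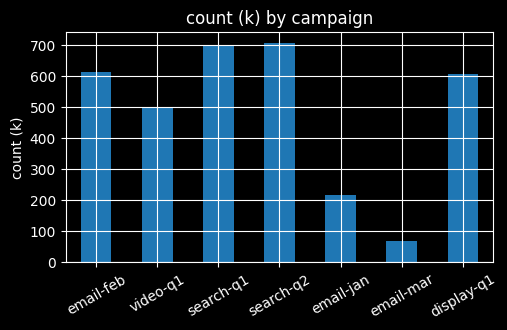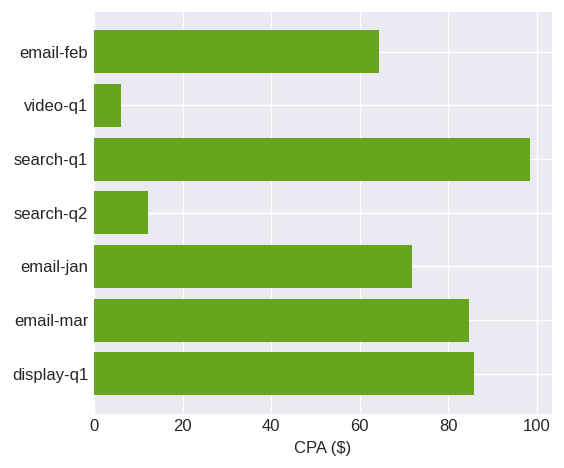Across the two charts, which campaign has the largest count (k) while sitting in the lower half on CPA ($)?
search-q2

Chart 2 median CPA ($) ≈ 70; below-median campaigns: email-feb, video-q1, search-q2. Among those, search-q2 has the highest count (k) (≈ 700).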